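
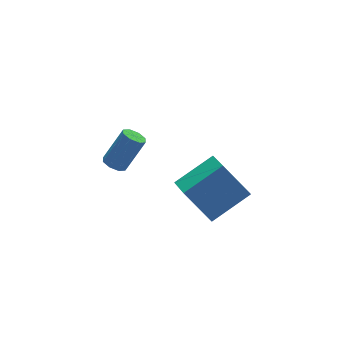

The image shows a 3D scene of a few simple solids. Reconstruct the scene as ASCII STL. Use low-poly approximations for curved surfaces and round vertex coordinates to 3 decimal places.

solid 
facet normal -0.415 0.477 0.774
outer loop
vertex 1.948 -2.216 0.134
vertex 3.585 -2.225 1.017
vertex 2.297 -0.889 -0.497
endloop
endfacet
facet normal -0.880 0.006 -0.475
outer loop
vertex 3.015 -1.715 -1.837
vertex 1.948 -2.216 0.134
vertex 2.297 -0.889 -0.497
endloop
endfacet
facet normal -0.415 0.477 0.774
outer loop
vertex 2.297 -0.889 -0.497
vertex 3.585 -2.225 1.017
vertex 3.934 -0.898 0.386
endloop
endfacet
facet normal 0.230 0.879 -0.418
outer loop
vertex 3.934 -0.898 0.386
vertex 3.015 -1.715 -1.837
vertex 2.297 -0.889 -0.497
endloop
endfacet
facet normal -0.230 -0.879 0.418
outer loop
vertex 1.948 -2.216 0.134
vertex 4.303 -3.051 -0.323
vertex 3.585 -2.225 1.017
endloop
endfacet
facet normal -0.880 0.006 -0.475
outer loop
vertex 2.666 -3.042 -1.206
vertex 1.948 -2.216 0.134
vertex 3.015 -1.715 -1.837
endloop
endfacet
facet normal -0.230 -0.879 0.418
outer loop
vertex 2.666 -3.042 -1.206
vertex 4.303 -3.051 -0.323
vertex 1.948 -2.216 0.134
endloop
endfacet
facet normal 0.880 -0.006 0.475
outer loop
vertex 3.585 -2.225 1.017
vertex 4.303 -3.051 -0.323
vertex 3.934 -0.898 0.386
endloop
endfacet
facet normal 0.230 0.879 -0.418
outer loop
vertex 4.652 -1.724 -0.954
vertex 3.015 -1.715 -1.837
vertex 3.934 -0.898 0.386
endloop
endfacet
facet normal 0.880 -0.006 0.475
outer loop
vertex 3.934 -0.898 0.386
vertex 4.303 -3.051 -0.323
vertex 4.652 -1.724 -0.954
endloop
endfacet
facet normal 0.415 -0.477 -0.774
outer loop
vertex 4.652 -1.724 -0.954
vertex 2.666 -3.042 -1.206
vertex 3.015 -1.715 -1.837
endloop
endfacet
facet normal 0.415 -0.477 -0.774
outer loop
vertex 4.303 -3.051 -0.323
vertex 2.666 -3.042 -1.206
vertex 4.652 -1.724 -0.954
endloop
endfacet
facet normal -0.536 0.023 -0.844
outer loop
vertex 1.9 2.323 -2.224
vertex 1.638 2.748 -2.046
vertex 2.08 2.671 -2.329
endloop
endfacet
facet normal 0.719 -0.513 -0.469
outer loop
vertex 1.9 2.323 -2.224
vertex 2.08 2.671 -2.329
vertex 2.784 2.287 -0.831
endloop
endfacet
facet normal 0.719 -0.513 -0.469
outer loop
vertex 2.784 2.287 -0.831
vertex 2.08 2.671 -2.329
vertex 2.964 2.635 -0.936
endloop
endfacet
facet normal 0.535 -0.022 0.845
outer loop
vertex 2.784 2.287 -0.831
vertex 2.964 2.635 -0.936
vertex 2.522 2.712 -0.654
endloop
endfacet
facet normal -0.537 0.021 -0.844
outer loop
vertex 2.08 2.671 -2.329
vertex 1.638 2.748 -2.046
vertex 2.001 3.064 -2.269
endloop
endfacet
facet normal 0.822 0.244 -0.515
outer loop
vertex 2.08 2.671 -2.329
vertex 2.001 3.064 -2.269
vertex 2.964 2.635 -0.936
endloop
endfacet
facet normal 0.822 0.244 -0.515
outer loop
vertex 2.964 2.635 -0.936
vertex 2.001 3.064 -2.269
vertex 2.885 3.028 -0.876
endloop
endfacet
facet normal 0.535 -0.021 0.845
outer loop
vertex 2.964 2.635 -0.936
vertex 2.885 3.028 -0.876
vertex 2.522 2.712 -0.654
endloop
endfacet
facet normal -0.537 0.021 -0.844
outer loop
vertex 2.001 3.064 -2.269
vertex 1.638 2.748 -2.046
vertex 1.709 3.272 -2.078
endloop
endfacet
facet normal 0.442 0.859 -0.259
outer loop
vertex 2.001 3.064 -2.269
vertex 1.709 3.272 -2.078
vertex 2.885 3.028 -0.876
endloop
endfacet
facet normal 0.443 0.858 -0.259
outer loop
vertex 2.885 3.028 -0.876
vertex 1.709 3.272 -2.078
vertex 2.594 3.236 -0.685
endloop
endfacet
facet normal 0.537 -0.024 0.843
outer loop
vertex 2.885 3.028 -0.876
vertex 2.594 3.236 -0.685
vertex 2.522 2.712 -0.654
endloop
endfacet
facet normal -0.536 0.021 -0.844
outer loop
vertex 1.709 3.272 -2.078
vertex 1.638 2.748 -2.046
vertex 1.376 3.173 -1.869
endloop
endfacet
facet normal -0.195 0.969 0.149
outer loop
vertex 1.709 3.272 -2.078
vertex 1.376 3.173 -1.869
vertex 2.594 3.236 -0.685
endloop
endfacet
facet normal -0.194 0.970 0.148
outer loop
vertex 2.594 3.236 -0.685
vertex 1.376 3.173 -1.869
vertex 2.26 3.137 -0.476
endloop
endfacet
facet normal 0.535 -0.024 0.844
outer loop
vertex 2.594 3.236 -0.685
vertex 2.26 3.137 -0.476
vertex 2.522 2.712 -0.654
endloop
endfacet
facet normal -0.535 0.022 -0.845
outer loop
vertex 1.376 3.173 -1.869
vertex 1.638 2.748 -2.046
vertex 1.196 2.825 -1.764
endloop
endfacet
facet normal -0.719 0.513 0.469
outer loop
vertex 1.376 3.173 -1.869
vertex 1.196 2.825 -1.764
vertex 2.26 3.137 -0.476
endloop
endfacet
facet normal -0.719 0.513 0.469
outer loop
vertex 2.26 3.137 -0.476
vertex 1.196 2.825 -1.764
vertex 2.08 2.789 -0.371
endloop
endfacet
facet normal 0.536 -0.023 0.844
outer loop
vertex 2.26 3.137 -0.476
vertex 2.08 2.789 -0.371
vertex 2.522 2.712 -0.654
endloop
endfacet
facet normal -0.535 0.021 -0.845
outer loop
vertex 1.196 2.825 -1.764
vertex 1.638 2.748 -2.046
vertex 1.275 2.432 -1.824
endloop
endfacet
facet normal -0.822 -0.244 0.515
outer loop
vertex 1.196 2.825 -1.764
vertex 1.275 2.432 -1.824
vertex 2.08 2.789 -0.371
endloop
endfacet
facet normal -0.822 -0.244 0.515
outer loop
vertex 2.08 2.789 -0.371
vertex 1.275 2.432 -1.824
vertex 2.159 2.396 -0.431
endloop
endfacet
facet normal 0.537 -0.021 0.844
outer loop
vertex 2.08 2.789 -0.371
vertex 2.159 2.396 -0.431
vertex 2.522 2.712 -0.654
endloop
endfacet
facet normal -0.537 0.024 -0.843
outer loop
vertex 1.275 2.432 -1.824
vertex 1.638 2.748 -2.046
vertex 1.566 2.224 -2.015
endloop
endfacet
facet normal -0.443 -0.858 0.259
outer loop
vertex 1.275 2.432 -1.824
vertex 1.566 2.224 -2.015
vertex 2.159 2.396 -0.431
endloop
endfacet
facet normal -0.442 -0.859 0.259
outer loop
vertex 2.159 2.396 -0.431
vertex 1.566 2.224 -2.015
vertex 2.451 2.188 -0.622
endloop
endfacet
facet normal 0.537 -0.021 0.844
outer loop
vertex 2.159 2.396 -0.431
vertex 2.451 2.188 -0.622
vertex 2.522 2.712 -0.654
endloop
endfacet
facet normal -0.535 0.024 -0.844
outer loop
vertex 1.566 2.224 -2.015
vertex 1.638 2.748 -2.046
vertex 1.9 2.323 -2.224
endloop
endfacet
facet normal 0.194 -0.970 -0.149
outer loop
vertex 1.566 2.224 -2.015
vertex 1.9 2.323 -2.224
vertex 2.451 2.188 -0.622
endloop
endfacet
facet normal 0.195 -0.969 -0.149
outer loop
vertex 2.451 2.188 -0.622
vertex 1.9 2.323 -2.224
vertex 2.784 2.287 -0.831
endloop
endfacet
facet normal 0.536 -0.021 0.844
outer loop
vertex 2.451 2.188 -0.622
vertex 2.784 2.287 -0.831
vertex 2.522 2.712 -0.654
endloop
endfacet

endsolid


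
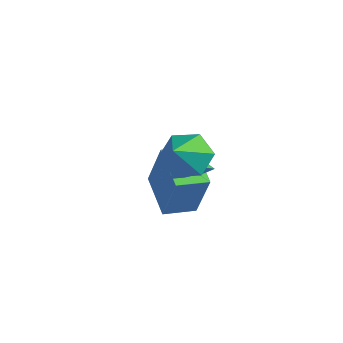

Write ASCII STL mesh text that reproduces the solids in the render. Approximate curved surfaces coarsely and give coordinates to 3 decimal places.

solid 
facet normal 0.729 -0.192 -0.657
outer loop
vertex 0.348 2.727 -1.603
vertex -0.148 2.492 -2.085
vertex 0.112 3.168 -1.994
endloop
endfacet
facet normal 0.088 0.687 0.722
outer loop
vertex 0.348 2.727 -1.603
vertex 0.112 3.168 -1.994
vertex -0.892 2.688 -1.415
endloop
endfacet
facet normal 0.730 -0.192 -0.656
outer loop
vertex 0.112 3.168 -1.994
vertex -0.148 2.492 -2.085
vertex -0.319 3.099 -2.453
endloop
endfacet
facet normal -0.338 0.924 0.179
outer loop
vertex 0.112 3.168 -1.994
vertex -0.319 3.099 -2.453
vertex -0.892 2.688 -1.415
endloop
endfacet
facet normal 0.730 -0.192 -0.656
outer loop
vertex -0.319 3.099 -2.453
vertex -0.148 2.492 -2.085
vertex -0.621 2.573 -2.635
endloop
endfacet
facet normal -0.807 0.543 -0.231
outer loop
vertex -0.319 3.099 -2.453
vertex -0.621 2.573 -2.635
vertex -0.892 2.688 -1.415
endloop
endfacet
facet normal 0.729 -0.194 -0.656
outer loop
vertex -0.621 2.573 -2.635
vertex -0.148 2.492 -2.085
vertex -0.568 1.986 -2.402
endloop
endfacet
facet normal -0.966 -0.166 -0.199
outer loop
vertex -0.621 2.573 -2.635
vertex -0.568 1.986 -2.402
vertex -0.892 2.688 -1.415
endloop
endfacet
facet normal 0.729 -0.193 -0.657
outer loop
vertex -0.568 1.986 -2.402
vertex -0.148 2.492 -2.085
vertex -0.198 1.78 -1.931
endloop
endfacet
facet normal -0.695 -0.674 0.251
outer loop
vertex -0.568 1.986 -2.402
vertex -0.198 1.78 -1.931
vertex -0.892 2.688 -1.415
endloop
endfacet
facet normal 0.729 -0.193 -0.656
outer loop
vertex -0.198 1.78 -1.931
vertex -0.148 2.492 -2.085
vertex 0.209 2.11 -1.576
endloop
endfacet
facet normal -0.198 -0.594 0.779
outer loop
vertex -0.198 1.78 -1.931
vertex 0.209 2.11 -1.576
vertex -0.892 2.688 -1.415
endloop
endfacet
facet normal 0.729 -0.193 -0.656
outer loop
vertex 0.209 2.11 -1.576
vertex -0.148 2.492 -2.085
vertex 0.348 2.727 -1.603
endloop
endfacet
facet normal 0.150 0.010 0.989
outer loop
vertex 0.209 2.11 -1.576
vertex 0.348 2.727 -1.603
vertex -0.892 2.688 -1.415
endloop
endfacet
facet normal -0.915 0.255 0.313
outer loop
vertex -2.097 2.667 -2.356
vertex -1.843 3.749 -2.495
vertex -2.728 2.587 -4.136
endloop
endfacet
facet normal -0.227 -0.966 0.124
outer loop
vertex -1.237 2.171 -4.645
vertex -2.097 2.667 -2.356
vertex -2.728 2.587 -4.136
endloop
endfacet
facet normal -0.915 0.255 0.313
outer loop
vertex -2.728 2.587 -4.136
vertex -1.843 3.749 -2.495
vertex -2.474 3.669 -4.275
endloop
endfacet
facet normal -0.333 -0.043 -0.942
outer loop
vertex -2.474 3.669 -4.275
vertex -1.237 2.171 -4.645
vertex -2.728 2.587 -4.136
endloop
endfacet
facet normal 0.333 0.043 0.942
outer loop
vertex -2.097 2.667 -2.356
vertex -0.352 3.333 -3.004
vertex -1.843 3.749 -2.495
endloop
endfacet
facet normal -0.227 -0.966 0.124
outer loop
vertex -0.606 2.251 -2.865
vertex -2.097 2.667 -2.356
vertex -1.237 2.171 -4.645
endloop
endfacet
facet normal 0.333 0.043 0.942
outer loop
vertex -0.606 2.251 -2.865
vertex -0.352 3.333 -3.004
vertex -2.097 2.667 -2.356
endloop
endfacet
facet normal 0.227 0.966 -0.124
outer loop
vertex -1.843 3.749 -2.495
vertex -0.352 3.333 -3.004
vertex -2.474 3.669 -4.275
endloop
endfacet
facet normal -0.333 -0.043 -0.942
outer loop
vertex -0.983 3.253 -4.784
vertex -1.237 2.171 -4.645
vertex -2.474 3.669 -4.275
endloop
endfacet
facet normal 0.227 0.966 -0.124
outer loop
vertex -2.474 3.669 -4.275
vertex -0.352 3.333 -3.004
vertex -0.983 3.253 -4.784
endloop
endfacet
facet normal 0.915 -0.255 -0.313
outer loop
vertex -0.983 3.253 -4.784
vertex -0.606 2.251 -2.865
vertex -1.237 2.171 -4.645
endloop
endfacet
facet normal 0.915 -0.255 -0.313
outer loop
vertex -0.352 3.333 -3.004
vertex -0.606 2.251 -2.865
vertex -0.983 3.253 -4.784
endloop
endfacet
facet normal -0.479 0.570 -0.668
outer loop
vertex 0.633 2.813 -0.814
vertex 0.085 2.18 -0.962
vertex -0.08 2.752 -0.355
endloop
endfacet
facet normal 0.418 0.552 0.722
outer loop
vertex 0.633 2.813 -0.814
vertex -0.08 2.752 -0.355
vertex 0.975 1.12 0.282
endloop
endfacet
facet normal -0.478 0.571 -0.668
outer loop
vertex -0.08 2.752 -0.355
vertex 0.085 2.18 -0.962
vertex -0.628 2.12 -0.503
endloop
endfacet
facet normal -0.379 0.114 0.918
outer loop
vertex -0.08 2.752 -0.355
vertex -0.628 2.12 -0.503
vertex 0.975 1.12 0.282
endloop
endfacet
facet normal -0.478 0.569 -0.669
outer loop
vertex -0.628 2.12 -0.503
vertex 0.085 2.18 -0.962
vertex -0.463 1.547 -1.109
endloop
endfacet
facet normal -0.621 -0.647 0.443
outer loop
vertex -0.628 2.12 -0.503
vertex -0.463 1.547 -1.109
vertex 0.975 1.12 0.282
endloop
endfacet
facet normal -0.478 0.569 -0.669
outer loop
vertex -0.463 1.547 -1.109
vertex 0.085 2.18 -0.962
vertex 0.25 1.607 -1.568
endloop
endfacet
facet normal -0.066 -0.971 -0.230
outer loop
vertex -0.463 1.547 -1.109
vertex 0.25 1.607 -1.568
vertex 0.975 1.12 0.282
endloop
endfacet
facet normal -0.478 0.569 -0.669
outer loop
vertex 0.25 1.607 -1.568
vertex 0.085 2.18 -0.962
vertex 0.798 2.24 -1.421
endloop
endfacet
facet normal 0.730 -0.533 -0.427
outer loop
vertex 0.25 1.607 -1.568
vertex 0.798 2.24 -1.421
vertex 0.975 1.12 0.282
endloop
endfacet
facet normal -0.478 0.570 -0.668
outer loop
vertex 0.798 2.24 -1.421
vertex 0.085 2.18 -0.962
vertex 0.633 2.813 -0.814
endloop
endfacet
facet normal 0.972 0.228 0.049
outer loop
vertex 0.798 2.24 -1.421
vertex 0.633 2.813 -0.814
vertex 0.975 1.12 0.282
endloop
endfacet

endsolid


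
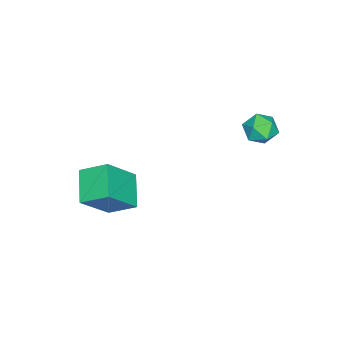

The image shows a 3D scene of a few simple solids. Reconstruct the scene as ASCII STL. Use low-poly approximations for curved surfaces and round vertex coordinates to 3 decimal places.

solid 
facet normal -0.436 0.812 0.387
outer loop
vertex -3.773 3.805 -0.602
vertex -4.207 3.382 -0.203
vertex -3.567 3.599 0.062
endloop
endfacet
facet normal 0.245 0.945 0.217
outer loop
vertex -3.773 3.805 -0.602
vertex -3.567 3.599 0.062
vertex -3.088 3.6 -0.483
endloop
endfacet
facet normal 0.327 0.814 -0.479
outer loop
vertex -3.773 3.805 -0.602
vertex -3.088 3.6 -0.483
vertex -3.431 3.384 -1.084
endloop
endfacet
facet normal -0.302 0.601 -0.740
outer loop
vertex -3.773 3.805 -0.602
vertex -3.431 3.384 -1.084
vertex -4.123 3.249 -0.911
endloop
endfacet
facet normal -0.773 0.600 -0.205
outer loop
vertex -3.773 3.805 -0.602
vertex -4.123 3.249 -0.911
vertex -4.207 3.382 -0.203
endloop
endfacet
facet normal 0.655 0.487 0.577
outer loop
vertex -3.088 3.6 -0.483
vertex -3.567 3.599 0.062
vertex -3.097 3.051 -0.009
endloop
endfacet
facet normal -0.445 0.272 0.853
outer loop
vertex -3.567 3.599 0.062
vertex -4.207 3.382 -0.203
vertex -3.789 2.916 0.164
endloop
endfacet
facet normal -0.992 -0.073 -0.104
outer loop
vertex -4.207 3.382 -0.203
vertex -4.123 3.249 -0.911
vertex -4.132 2.7 -0.437
endloop
endfacet
facet normal -0.229 -0.071 -0.971
outer loop
vertex -4.123 3.249 -0.911
vertex -3.431 3.384 -1.084
vertex -3.653 2.701 -0.982
endloop
endfacet
facet normal 0.789 0.275 -0.549
outer loop
vertex -3.431 3.384 -1.084
vertex -3.088 3.6 -0.483
vertex -3.013 2.918 -0.717
endloop
endfacet
facet normal 0.302 -0.601 0.740
outer loop
vertex -3.447 2.495 -0.318
vertex -3.097 3.051 -0.009
vertex -3.789 2.916 0.164
endloop
endfacet
facet normal -0.327 -0.814 0.479
outer loop
vertex -3.447 2.495 -0.318
vertex -3.789 2.916 0.164
vertex -4.132 2.7 -0.437
endloop
endfacet
facet normal -0.245 -0.945 -0.217
outer loop
vertex -3.447 2.495 -0.318
vertex -4.132 2.7 -0.437
vertex -3.653 2.701 -0.982
endloop
endfacet
facet normal 0.436 -0.812 -0.387
outer loop
vertex -3.447 2.495 -0.318
vertex -3.653 2.701 -0.982
vertex -3.013 2.918 -0.717
endloop
endfacet
facet normal 0.773 -0.600 0.205
outer loop
vertex -3.447 2.495 -0.318
vertex -3.013 2.918 -0.717
vertex -3.097 3.051 -0.009
endloop
endfacet
facet normal 0.229 0.071 0.971
outer loop
vertex -3.789 2.916 0.164
vertex -3.097 3.051 -0.009
vertex -3.567 3.599 0.062
endloop
endfacet
facet normal -0.789 -0.275 0.549
outer loop
vertex -4.132 2.7 -0.437
vertex -3.789 2.916 0.164
vertex -4.207 3.382 -0.203
endloop
endfacet
facet normal -0.655 -0.487 -0.577
outer loop
vertex -3.653 2.701 -0.982
vertex -4.132 2.7 -0.437
vertex -4.123 3.249 -0.911
endloop
endfacet
facet normal 0.445 -0.272 -0.853
outer loop
vertex -3.013 2.918 -0.717
vertex -3.653 2.701 -0.982
vertex -3.431 3.384 -1.084
endloop
endfacet
facet normal 0.992 0.073 0.104
outer loop
vertex -3.097 3.051 -0.009
vertex -3.013 2.918 -0.717
vertex -3.088 3.6 -0.483
endloop
endfacet
facet normal -0.593 0.339 -0.730
outer loop
vertex -0.82 -0.517 -2.092
vertex 0.318 0.029 -2.763
vertex -0.674 -1.566 -2.698
endloop
endfacet
facet normal -0.796 -0.382 0.469
outer loop
vertex 0.382 -2.169 -1.397
vertex -0.82 -0.517 -2.092
vertex -0.674 -1.566 -2.698
endloop
endfacet
facet normal -0.592 0.339 -0.731
outer loop
vertex -0.674 -1.566 -2.698
vertex 0.318 0.029 -2.763
vertex 0.465 -1.02 -3.368
endloop
endfacet
facet normal 0.120 -0.860 -0.496
outer loop
vertex 0.465 -1.02 -3.368
vertex 0.382 -2.169 -1.397
vertex -0.674 -1.566 -2.698
endloop
endfacet
facet normal -0.120 0.860 0.496
outer loop
vertex -0.82 -0.517 -2.092
vertex 1.374 -0.574 -1.462
vertex 0.318 0.029 -2.763
endloop
endfacet
facet normal -0.796 -0.382 0.469
outer loop
vertex 0.235 -1.12 -0.792
vertex -0.82 -0.517 -2.092
vertex 0.382 -2.169 -1.397
endloop
endfacet
facet normal -0.120 0.860 0.496
outer loop
vertex 0.235 -1.12 -0.792
vertex 1.374 -0.574 -1.462
vertex -0.82 -0.517 -2.092
endloop
endfacet
facet normal 0.796 0.382 -0.469
outer loop
vertex 0.318 0.029 -2.763
vertex 1.374 -0.574 -1.462
vertex 0.465 -1.02 -3.368
endloop
endfacet
facet normal 0.120 -0.860 -0.496
outer loop
vertex 1.52 -1.623 -2.068
vertex 0.382 -2.169 -1.397
vertex 0.465 -1.02 -3.368
endloop
endfacet
facet normal 0.796 0.382 -0.469
outer loop
vertex 0.465 -1.02 -3.368
vertex 1.374 -0.574 -1.462
vertex 1.52 -1.623 -2.068
endloop
endfacet
facet normal 0.593 -0.338 0.731
outer loop
vertex 1.52 -1.623 -2.068
vertex 0.235 -1.12 -0.792
vertex 0.382 -2.169 -1.397
endloop
endfacet
facet normal 0.592 -0.340 0.731
outer loop
vertex 1.374 -0.574 -1.462
vertex 0.235 -1.12 -0.792
vertex 1.52 -1.623 -2.068
endloop
endfacet

endsolid


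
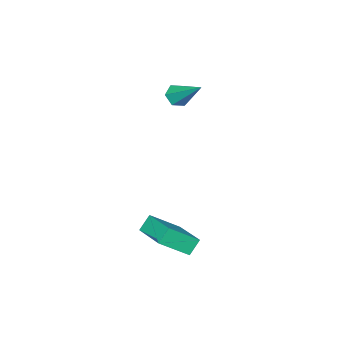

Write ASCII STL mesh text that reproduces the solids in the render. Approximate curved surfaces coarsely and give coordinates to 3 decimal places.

solid 
facet normal -0.654 0.061 0.754
outer loop
vertex 1.65 0.161 -0.919
vertex 2.392 1.962 -0.422
vertex 0.52 0.913 -1.959
endloop
endfacet
facet normal -0.369 -0.896 -0.247
outer loop
vertex 1.108 0.858 -2.638
vertex 1.65 0.161 -0.919
vertex 0.52 0.913 -1.959
endloop
endfacet
facet normal -0.653 0.061 0.755
outer loop
vertex 0.52 0.913 -1.959
vertex 2.392 1.962 -0.422
vertex 1.261 2.714 -1.462
endloop
endfacet
facet normal -0.661 0.440 -0.608
outer loop
vertex 1.261 2.714 -1.462
vertex 1.108 0.858 -2.638
vertex 0.52 0.913 -1.959
endloop
endfacet
facet normal 0.661 -0.440 0.608
outer loop
vertex 1.65 0.161 -0.919
vertex 2.98 1.907 -1.101
vertex 2.392 1.962 -0.422
endloop
endfacet
facet normal -0.369 -0.896 -0.247
outer loop
vertex 2.239 0.106 -1.598
vertex 1.65 0.161 -0.919
vertex 1.108 0.858 -2.638
endloop
endfacet
facet normal 0.661 -0.440 0.609
outer loop
vertex 2.239 0.106 -1.598
vertex 2.98 1.907 -1.101
vertex 1.65 0.161 -0.919
endloop
endfacet
facet normal 0.369 0.896 0.247
outer loop
vertex 2.392 1.962 -0.422
vertex 2.98 1.907 -1.101
vertex 1.261 2.714 -1.462
endloop
endfacet
facet normal -0.660 0.440 -0.609
outer loop
vertex 1.85 2.659 -2.141
vertex 1.108 0.858 -2.638
vertex 1.261 2.714 -1.462
endloop
endfacet
facet normal 0.369 0.896 0.247
outer loop
vertex 1.261 2.714 -1.462
vertex 2.98 1.907 -1.101
vertex 1.85 2.659 -2.141
endloop
endfacet
facet normal 0.653 -0.061 -0.755
outer loop
vertex 1.85 2.659 -2.141
vertex 2.239 0.106 -1.598
vertex 1.108 0.858 -2.638
endloop
endfacet
facet normal 0.654 -0.061 -0.754
outer loop
vertex 2.98 1.907 -1.101
vertex 2.239 0.106 -1.598
vertex 1.85 2.659 -2.141
endloop
endfacet
facet normal -0.115 -0.767 -0.631
outer loop
vertex -3.251 -2.959 2.398
vertex -3.813 -3.124 2.701
vertex -3.824 -2.704 2.192
endloop
endfacet
facet normal 0.496 0.692 -0.524
outer loop
vertex -3.251 -2.959 2.398
vertex -3.824 -2.704 2.192
vertex -3.567 -1.476 4.059
endloop
endfacet
facet normal -0.115 -0.767 -0.631
outer loop
vertex -3.824 -2.704 2.192
vertex -3.813 -3.124 2.701
vertex -4.386 -2.869 2.495
endloop
endfacet
facet normal -0.464 0.768 -0.441
outer loop
vertex -3.824 -2.704 2.192
vertex -4.386 -2.869 2.495
vertex -3.567 -1.476 4.059
endloop
endfacet
facet normal -0.114 -0.767 -0.632
outer loop
vertex -4.386 -2.869 2.495
vertex -3.813 -3.124 2.701
vertex -4.376 -3.29 3.004
endloop
endfacet
facet normal -0.931 0.273 0.244
outer loop
vertex -4.386 -2.869 2.495
vertex -4.376 -3.29 3.004
vertex -3.567 -1.476 4.059
endloop
endfacet
facet normal -0.114 -0.767 -0.632
outer loop
vertex -4.376 -3.29 3.004
vertex -3.813 -3.124 2.701
vertex -3.803 -3.545 3.21
endloop
endfacet
facet normal -0.438 -0.298 0.848
outer loop
vertex -4.376 -3.29 3.004
vertex -3.803 -3.545 3.21
vertex -3.567 -1.476 4.059
endloop
endfacet
facet normal -0.114 -0.767 -0.632
outer loop
vertex -3.803 -3.545 3.21
vertex -3.813 -3.124 2.701
vertex -3.24 -3.379 2.907
endloop
endfacet
facet normal 0.523 -0.374 0.766
outer loop
vertex -3.803 -3.545 3.21
vertex -3.24 -3.379 2.907
vertex -3.567 -1.476 4.059
endloop
endfacet
facet normal -0.115 -0.767 -0.631
outer loop
vertex -3.24 -3.379 2.907
vertex -3.813 -3.124 2.701
vertex -3.251 -2.959 2.398
endloop
endfacet
facet normal 0.989 0.122 0.079
outer loop
vertex -3.24 -3.379 2.907
vertex -3.251 -2.959 2.398
vertex -3.567 -1.476 4.059
endloop
endfacet

endsolid


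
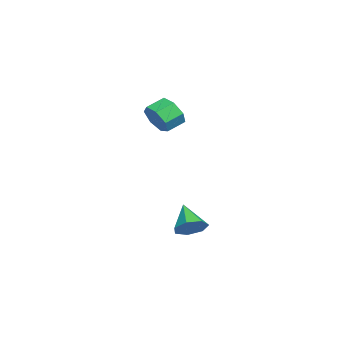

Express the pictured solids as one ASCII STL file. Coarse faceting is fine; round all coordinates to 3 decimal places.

solid 
facet normal 0.727 0.271 -0.631
outer loop
vertex 0.674 2.094 -2.526
vertex 0.058 2.281 -3.156
vertex 0.4 2.826 -2.527
endloop
endfacet
facet normal 0.220 0.084 0.972
outer loop
vertex 0.674 2.094 -2.526
vertex 0.4 2.826 -2.527
vertex -1.178 1.819 -2.084
endloop
endfacet
facet normal 0.727 0.272 -0.631
outer loop
vertex 0.4 2.826 -2.527
vertex 0.058 2.281 -3.156
vertex -0.131 3.147 -3.001
endloop
endfacet
facet normal -0.228 0.668 0.708
outer loop
vertex 0.4 2.826 -2.527
vertex -0.131 3.147 -3.001
vertex -1.178 1.819 -2.084
endloop
endfacet
facet normal 0.728 0.272 -0.630
outer loop
vertex -0.131 3.147 -3.001
vertex 0.058 2.281 -3.156
vertex -0.519 2.816 -3.592
endloop
endfacet
facet normal -0.740 0.663 0.115
outer loop
vertex -0.131 3.147 -3.001
vertex -0.519 2.816 -3.592
vertex -1.178 1.819 -2.084
endloop
endfacet
facet normal 0.727 0.271 -0.631
outer loop
vertex -0.519 2.816 -3.592
vertex 0.058 2.281 -3.156
vertex -0.473 2.082 -3.854
endloop
endfacet
facet normal -0.930 0.070 -0.360
outer loop
vertex -0.519 2.816 -3.592
vertex -0.473 2.082 -3.854
vertex -1.178 1.819 -2.084
endloop
endfacet
facet normal 0.727 0.271 -0.631
outer loop
vertex -0.473 2.082 -3.854
vertex 0.058 2.281 -3.156
vertex -0.027 1.498 -3.591
endloop
endfacet
facet normal -0.656 -0.663 -0.360
outer loop
vertex -0.473 2.082 -3.854
vertex -0.027 1.498 -3.591
vertex -1.178 1.819 -2.084
endloop
endfacet
facet normal 0.727 0.272 -0.631
outer loop
vertex -0.027 1.498 -3.591
vertex 0.058 2.281 -3.156
vertex 0.484 1.503 -3.0
endloop
endfacet
facet normal -0.124 -0.986 0.115
outer loop
vertex -0.027 1.498 -3.591
vertex 0.484 1.503 -3.0
vertex -1.178 1.819 -2.084
endloop
endfacet
facet normal 0.727 0.272 -0.630
outer loop
vertex 0.484 1.503 -3.0
vertex 0.058 2.281 -3.156
vertex 0.674 2.094 -2.526
endloop
endfacet
facet normal 0.266 -0.654 0.708
outer loop
vertex 0.484 1.503 -3.0
vertex 0.674 2.094 -2.526
vertex -1.178 1.819 -2.084
endloop
endfacet
facet normal 0.543 -0.736 -0.404
outer loop
vertex -2.049 0.423 3.838
vertex -2.676 0.358 3.114
vertex -1.889 0.904 3.177
endloop
endfacet
facet normal 0.817 0.354 0.455
outer loop
vertex -2.049 0.423 3.838
vertex -1.889 0.904 3.177
vertex -2.658 1.247 4.291
endloop
endfacet
facet normal 0.817 0.353 0.455
outer loop
vertex -2.658 1.247 4.291
vertex -1.889 0.904 3.177
vertex -2.498 1.729 3.63
endloop
endfacet
facet normal -0.544 0.735 0.404
outer loop
vertex -2.658 1.247 4.291
vertex -2.498 1.729 3.63
vertex -3.284 1.182 3.566
endloop
endfacet
facet normal 0.543 -0.736 -0.404
outer loop
vertex -1.889 0.904 3.177
vertex -2.676 0.358 3.114
vertex -2.321 0.974 2.469
endloop
endfacet
facet normal 0.660 0.672 -0.336
outer loop
vertex -1.889 0.904 3.177
vertex -2.321 0.974 2.469
vertex -2.498 1.729 3.63
endloop
endfacet
facet normal 0.660 0.672 -0.336
outer loop
vertex -2.498 1.729 3.63
vertex -2.321 0.974 2.469
vertex -2.93 1.798 2.921
endloop
endfacet
facet normal -0.545 0.735 0.403
outer loop
vertex -2.498 1.729 3.63
vertex -2.93 1.798 2.921
vertex -3.284 1.182 3.566
endloop
endfacet
facet normal 0.544 -0.736 -0.404
outer loop
vertex -2.321 0.974 2.469
vertex -2.676 0.358 3.114
vertex -3.02 0.58 2.246
endloop
endfacet
facet normal 0.006 0.484 -0.875
outer loop
vertex -2.321 0.974 2.469
vertex -3.02 0.58 2.246
vertex -2.93 1.798 2.921
endloop
endfacet
facet normal 0.006 0.484 -0.875
outer loop
vertex -2.93 1.798 2.921
vertex -3.02 0.58 2.246
vertex -3.629 1.404 2.698
endloop
endfacet
facet normal -0.544 0.736 0.404
outer loop
vertex -2.93 1.798 2.921
vertex -3.629 1.404 2.698
vertex -3.284 1.182 3.566
endloop
endfacet
facet normal 0.544 -0.736 -0.404
outer loop
vertex -3.02 0.58 2.246
vertex -2.676 0.358 3.114
vertex -3.46 0.018 2.677
endloop
endfacet
facet normal -0.652 -0.068 -0.755
outer loop
vertex -3.02 0.58 2.246
vertex -3.46 0.018 2.677
vertex -3.629 1.404 2.698
endloop
endfacet
facet normal -0.652 -0.068 -0.755
outer loop
vertex -3.629 1.404 2.698
vertex -3.46 0.018 2.677
vertex -4.069 0.842 3.129
endloop
endfacet
facet normal -0.544 0.736 0.404
outer loop
vertex -3.629 1.404 2.698
vertex -4.069 0.842 3.129
vertex -3.284 1.182 3.566
endloop
endfacet
facet normal 0.544 -0.736 -0.403
outer loop
vertex -3.46 0.018 2.677
vertex -2.676 0.358 3.114
vertex -3.309 -0.287 3.437
endloop
endfacet
facet normal -0.819 -0.569 -0.066
outer loop
vertex -3.46 0.018 2.677
vertex -3.309 -0.287 3.437
vertex -4.069 0.842 3.129
endloop
endfacet
facet normal -0.819 -0.569 -0.066
outer loop
vertex -4.069 0.842 3.129
vertex -3.309 -0.287 3.437
vertex -3.918 0.537 3.889
endloop
endfacet
facet normal -0.543 0.736 0.403
outer loop
vertex -4.069 0.842 3.129
vertex -3.918 0.537 3.889
vertex -3.284 1.182 3.566
endloop
endfacet
facet normal 0.544 -0.736 -0.404
outer loop
vertex -3.309 -0.287 3.437
vertex -2.676 0.358 3.114
vertex -2.681 -0.107 3.954
endloop
endfacet
facet normal -0.369 -0.642 0.672
outer loop
vertex -3.309 -0.287 3.437
vertex -2.681 -0.107 3.954
vertex -3.918 0.537 3.889
endloop
endfacet
facet normal -0.369 -0.642 0.672
outer loop
vertex -3.918 0.537 3.889
vertex -2.681 -0.107 3.954
vertex -3.29 0.717 4.406
endloop
endfacet
facet normal -0.543 0.736 0.404
outer loop
vertex -3.918 0.537 3.889
vertex -3.29 0.717 4.406
vertex -3.284 1.182 3.566
endloop
endfacet
facet normal 0.543 -0.736 -0.404
outer loop
vertex -2.681 -0.107 3.954
vertex -2.676 0.358 3.114
vertex -2.049 0.423 3.838
endloop
endfacet
facet normal 0.359 -0.231 0.904
outer loop
vertex -2.681 -0.107 3.954
vertex -2.049 0.423 3.838
vertex -3.29 0.717 4.406
endloop
endfacet
facet normal 0.359 -0.232 0.904
outer loop
vertex -3.29 0.717 4.406
vertex -2.049 0.423 3.838
vertex -2.658 1.247 4.291
endloop
endfacet
facet normal -0.544 0.736 0.403
outer loop
vertex -3.29 0.717 4.406
vertex -2.658 1.247 4.291
vertex -3.284 1.182 3.566
endloop
endfacet

endsolid


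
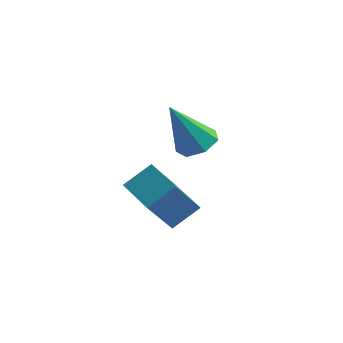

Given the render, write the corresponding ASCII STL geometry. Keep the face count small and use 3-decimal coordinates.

solid 
facet normal -0.783 0.592 0.189
outer loop
vertex -1.384 -2.728 -2.38
vertex -0.971 -1.694 -3.907
vertex -2.036 -3.391 -3.006
endloop
endfacet
facet normal -0.219 -0.547 0.808
outer loop
vertex -1.009 -4.166 -3.253
vertex -1.384 -2.728 -2.38
vertex -2.036 -3.391 -3.006
endloop
endfacet
facet normal -0.783 0.592 0.189
outer loop
vertex -2.036 -3.391 -3.006
vertex -0.971 -1.694 -3.907
vertex -1.622 -2.356 -4.532
endloop
endfacet
facet normal -0.581 -0.592 -0.559
outer loop
vertex -1.622 -2.356 -4.532
vertex -1.009 -4.166 -3.253
vertex -2.036 -3.391 -3.006
endloop
endfacet
facet normal 0.581 0.592 0.558
outer loop
vertex -1.384 -2.728 -2.38
vertex 0.056 -2.469 -4.154
vertex -0.971 -1.694 -3.907
endloop
endfacet
facet normal -0.219 -0.547 0.808
outer loop
vertex -0.358 -3.504 -2.628
vertex -1.384 -2.728 -2.38
vertex -1.009 -4.166 -3.253
endloop
endfacet
facet normal 0.582 0.591 0.559
outer loop
vertex -0.358 -3.504 -2.628
vertex 0.056 -2.469 -4.154
vertex -1.384 -2.728 -2.38
endloop
endfacet
facet normal 0.219 0.547 -0.808
outer loop
vertex -0.971 -1.694 -3.907
vertex 0.056 -2.469 -4.154
vertex -1.622 -2.356 -4.532
endloop
endfacet
facet normal -0.582 -0.591 -0.558
outer loop
vertex -0.596 -3.132 -4.78
vertex -1.009 -4.166 -3.253
vertex -1.622 -2.356 -4.532
endloop
endfacet
facet normal 0.219 0.547 -0.808
outer loop
vertex -1.622 -2.356 -4.532
vertex 0.056 -2.469 -4.154
vertex -0.596 -3.132 -4.78
endloop
endfacet
facet normal 0.783 -0.592 -0.189
outer loop
vertex -0.596 -3.132 -4.78
vertex -0.358 -3.504 -2.628
vertex -1.009 -4.166 -3.253
endloop
endfacet
facet normal 0.783 -0.592 -0.189
outer loop
vertex 0.056 -2.469 -4.154
vertex -0.358 -3.504 -2.628
vertex -0.596 -3.132 -4.78
endloop
endfacet
facet normal 0.406 0.207 -0.890
outer loop
vertex -0.226 0.113 -2.831
vertex -0.911 0.149 -3.135
vertex -0.508 0.7 -2.823
endloop
endfacet
facet normal 0.625 0.290 0.725
outer loop
vertex -0.226 0.113 -2.831
vertex -0.508 0.7 -2.823
vertex -1.689 -0.249 -1.425
endloop
endfacet
facet normal 0.406 0.207 -0.890
outer loop
vertex -0.508 0.7 -2.823
vertex -0.911 0.149 -3.135
vertex -1.093 0.871 -3.05
endloop
endfacet
facet normal 0.018 0.820 0.572
outer loop
vertex -0.508 0.7 -2.823
vertex -1.093 0.871 -3.05
vertex -1.689 -0.249 -1.425
endloop
endfacet
facet normal 0.405 0.207 -0.891
outer loop
vertex -1.093 0.871 -3.05
vertex -0.911 0.149 -3.135
vertex -1.541 0.499 -3.34
endloop
endfacet
facet normal -0.702 0.680 0.211
outer loop
vertex -1.093 0.871 -3.05
vertex -1.541 0.499 -3.34
vertex -1.689 -0.249 -1.425
endloop
endfacet
facet normal 0.405 0.208 -0.890
outer loop
vertex -1.541 0.499 -3.34
vertex -0.911 0.149 -3.135
vertex -1.514 -0.137 -3.476
endloop
endfacet
facet normal -0.996 -0.024 -0.086
outer loop
vertex -1.541 0.499 -3.34
vertex -1.514 -0.137 -3.476
vertex -1.689 -0.249 -1.425
endloop
endfacet
facet normal 0.405 0.207 -0.890
outer loop
vertex -1.514 -0.137 -3.476
vertex -0.911 0.149 -3.135
vertex -1.033 -0.558 -3.355
endloop
endfacet
facet normal -0.642 -0.761 -0.096
outer loop
vertex -1.514 -0.137 -3.476
vertex -1.033 -0.558 -3.355
vertex -1.689 -0.249 -1.425
endloop
endfacet
facet normal 0.406 0.207 -0.890
outer loop
vertex -1.033 -0.558 -3.355
vertex -0.911 0.149 -3.135
vertex -0.459 -0.446 -3.067
endloop
endfacet
facet normal 0.096 -0.977 0.189
outer loop
vertex -1.033 -0.558 -3.355
vertex -0.459 -0.446 -3.067
vertex -1.689 -0.249 -1.425
endloop
endfacet
facet normal 0.406 0.207 -0.890
outer loop
vertex -0.459 -0.446 -3.067
vertex -0.911 0.149 -3.135
vertex -0.226 0.113 -2.831
endloop
endfacet
facet normal 0.659 -0.509 0.554
outer loop
vertex -0.459 -0.446 -3.067
vertex -0.226 0.113 -2.831
vertex -1.689 -0.249 -1.425
endloop
endfacet

endsolid


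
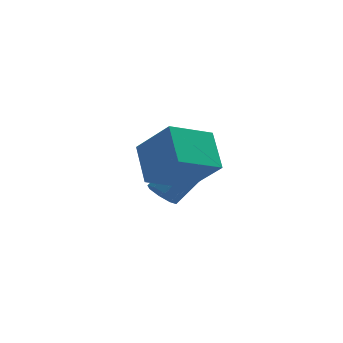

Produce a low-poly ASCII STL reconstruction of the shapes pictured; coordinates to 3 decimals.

solid 
facet normal -0.555 0.459 -0.693
outer loop
vertex 2.009 1.378 3.072
vertex 3.317 2.059 2.476
vertex 2.193 0.234 2.167
endloop
endfacet
facet normal -0.822 -0.428 0.374
outer loop
vertex 3.103 -0.519 3.304
vertex 2.009 1.378 3.072
vertex 2.193 0.234 2.167
endloop
endfacet
facet normal -0.555 0.459 -0.693
outer loop
vertex 2.193 0.234 2.167
vertex 3.317 2.059 2.476
vertex 3.5 0.915 1.571
endloop
endfacet
facet normal 0.125 -0.778 -0.615
outer loop
vertex 3.5 0.915 1.571
vertex 3.103 -0.519 3.304
vertex 2.193 0.234 2.167
endloop
endfacet
facet normal -0.125 0.778 0.615
outer loop
vertex 2.009 1.378 3.072
vertex 4.227 1.306 3.613
vertex 3.317 2.059 2.476
endloop
endfacet
facet normal -0.822 -0.428 0.375
outer loop
vertex 2.92 0.625 4.209
vertex 2.009 1.378 3.072
vertex 3.103 -0.519 3.304
endloop
endfacet
facet normal -0.125 0.778 0.615
outer loop
vertex 2.92 0.625 4.209
vertex 4.227 1.306 3.613
vertex 2.009 1.378 3.072
endloop
endfacet
facet normal 0.822 0.428 -0.375
outer loop
vertex 3.317 2.059 2.476
vertex 4.227 1.306 3.613
vertex 3.5 0.915 1.571
endloop
endfacet
facet normal 0.125 -0.778 -0.615
outer loop
vertex 4.411 0.162 2.708
vertex 3.103 -0.519 3.304
vertex 3.5 0.915 1.571
endloop
endfacet
facet normal 0.822 0.429 -0.375
outer loop
vertex 3.5 0.915 1.571
vertex 4.227 1.306 3.613
vertex 4.411 0.162 2.708
endloop
endfacet
facet normal 0.555 -0.460 0.693
outer loop
vertex 4.411 0.162 2.708
vertex 2.92 0.625 4.209
vertex 3.103 -0.519 3.304
endloop
endfacet
facet normal 0.555 -0.459 0.693
outer loop
vertex 4.227 1.306 3.613
vertex 2.92 0.625 4.209
vertex 4.411 0.162 2.708
endloop
endfacet
facet normal -0.648 -0.439 -0.623
outer loop
vertex 3.13 3.575 -0.306
vertex 2.87 3.329 0.138
vertex 2.808 3.821 -0.144
endloop
endfacet
facet normal 0.188 0.700 -0.689
outer loop
vertex 3.13 3.575 -0.306
vertex 2.808 3.821 -0.144
vertex 4.05 4.197 0.578
endloop
endfacet
facet normal 0.188 0.701 -0.688
outer loop
vertex 4.05 4.197 0.578
vertex 2.808 3.821 -0.144
vertex 3.728 4.443 0.741
endloop
endfacet
facet normal 0.649 0.437 0.622
outer loop
vertex 4.05 4.197 0.578
vertex 3.728 4.443 0.741
vertex 3.79 3.951 1.022
endloop
endfacet
facet normal -0.649 -0.438 -0.622
outer loop
vertex 2.808 3.821 -0.144
vertex 2.87 3.329 0.138
vertex 2.522 3.779 0.184
endloop
endfacet
facet normal -0.388 0.894 -0.224
outer loop
vertex 2.808 3.821 -0.144
vertex 2.522 3.779 0.184
vertex 3.728 4.443 0.741
endloop
endfacet
facet normal -0.390 0.894 -0.222
outer loop
vertex 3.728 4.443 0.741
vertex 2.522 3.779 0.184
vertex 3.443 4.4 1.068
endloop
endfacet
facet normal 0.649 0.437 0.623
outer loop
vertex 3.728 4.443 0.741
vertex 3.443 4.4 1.068
vertex 3.79 3.951 1.022
endloop
endfacet
facet normal -0.648 -0.437 -0.623
outer loop
vertex 2.522 3.779 0.184
vertex 2.87 3.329 0.138
vertex 2.44 3.473 0.484
endloop
endfacet
facet normal -0.738 0.563 0.373
outer loop
vertex 2.522 3.779 0.184
vertex 2.44 3.473 0.484
vertex 3.443 4.4 1.068
endloop
endfacet
facet normal -0.738 0.564 0.372
outer loop
vertex 3.443 4.4 1.068
vertex 2.44 3.473 0.484
vertex 3.361 4.095 1.368
endloop
endfacet
facet normal 0.649 0.438 0.622
outer loop
vertex 3.443 4.4 1.068
vertex 3.361 4.095 1.368
vertex 3.79 3.951 1.022
endloop
endfacet
facet normal -0.648 -0.439 -0.623
outer loop
vertex 2.44 3.473 0.484
vertex 2.87 3.329 0.138
vertex 2.61 3.083 0.582
endloop
endfacet
facet normal -0.654 -0.097 0.750
outer loop
vertex 2.44 3.473 0.484
vertex 2.61 3.083 0.582
vertex 3.361 4.095 1.368
endloop
endfacet
facet normal -0.655 -0.096 0.749
outer loop
vertex 3.361 4.095 1.368
vertex 2.61 3.083 0.582
vertex 3.53 3.705 1.466
endloop
endfacet
facet normal 0.649 0.438 0.622
outer loop
vertex 3.361 4.095 1.368
vertex 3.53 3.705 1.466
vertex 3.79 3.951 1.022
endloop
endfacet
facet normal -0.649 -0.437 -0.622
outer loop
vertex 2.61 3.083 0.582
vertex 2.87 3.329 0.138
vertex 2.932 2.837 0.419
endloop
endfacet
facet normal -0.187 -0.701 0.688
outer loop
vertex 2.61 3.083 0.582
vertex 2.932 2.837 0.419
vertex 3.53 3.705 1.466
endloop
endfacet
facet normal -0.189 -0.700 0.688
outer loop
vertex 3.53 3.705 1.466
vertex 2.932 2.837 0.419
vertex 3.852 3.459 1.304
endloop
endfacet
facet normal 0.648 0.439 0.623
outer loop
vertex 3.53 3.705 1.466
vertex 3.852 3.459 1.304
vertex 3.79 3.951 1.022
endloop
endfacet
facet normal -0.649 -0.437 -0.623
outer loop
vertex 2.932 2.837 0.419
vertex 2.87 3.329 0.138
vertex 3.217 2.88 0.092
endloop
endfacet
facet normal 0.390 -0.894 0.222
outer loop
vertex 2.932 2.837 0.419
vertex 3.217 2.88 0.092
vertex 3.852 3.459 1.304
endloop
endfacet
facet normal 0.388 -0.894 0.224
outer loop
vertex 3.852 3.459 1.304
vertex 3.217 2.88 0.092
vertex 4.138 3.501 0.976
endloop
endfacet
facet normal 0.649 0.438 0.622
outer loop
vertex 3.852 3.459 1.304
vertex 4.138 3.501 0.976
vertex 3.79 3.951 1.022
endloop
endfacet
facet normal -0.649 -0.438 -0.622
outer loop
vertex 3.217 2.88 0.092
vertex 2.87 3.329 0.138
vertex 3.299 3.185 -0.208
endloop
endfacet
facet normal 0.737 -0.564 -0.372
outer loop
vertex 3.217 2.88 0.092
vertex 3.299 3.185 -0.208
vertex 4.138 3.501 0.976
endloop
endfacet
facet normal 0.738 -0.563 -0.373
outer loop
vertex 4.138 3.501 0.976
vertex 3.299 3.185 -0.208
vertex 4.22 3.807 0.676
endloop
endfacet
facet normal 0.648 0.437 0.623
outer loop
vertex 4.138 3.501 0.976
vertex 4.22 3.807 0.676
vertex 3.79 3.951 1.022
endloop
endfacet
facet normal -0.649 -0.438 -0.622
outer loop
vertex 3.299 3.185 -0.208
vertex 2.87 3.329 0.138
vertex 3.13 3.575 -0.306
endloop
endfacet
facet normal 0.655 0.095 -0.750
outer loop
vertex 3.299 3.185 -0.208
vertex 3.13 3.575 -0.306
vertex 4.22 3.807 0.676
endloop
endfacet
facet normal 0.655 0.097 -0.750
outer loop
vertex 4.22 3.807 0.676
vertex 3.13 3.575 -0.306
vertex 4.05 4.197 0.578
endloop
endfacet
facet normal 0.648 0.439 0.623
outer loop
vertex 4.22 3.807 0.676
vertex 4.05 4.197 0.578
vertex 3.79 3.951 1.022
endloop
endfacet

endsolid


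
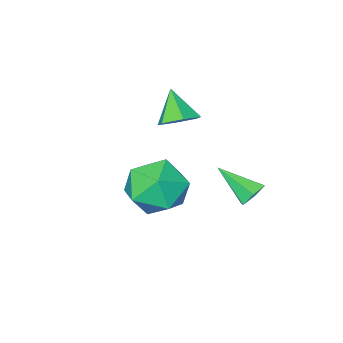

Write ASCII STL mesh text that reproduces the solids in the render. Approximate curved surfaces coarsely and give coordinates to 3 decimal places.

solid 
facet normal 0.205 -0.011 0.979
outer loop
vertex 0.549 2.947 2.265
vertex -0.31 2.16 2.436
vertex 0.786 1.795 2.203
endloop
endfacet
facet normal 0.791 0.131 0.598
outer loop
vertex 0.549 2.947 2.265
vertex 0.786 1.795 2.203
vertex 1.257 2.536 1.418
endloop
endfacet
facet normal 0.666 0.716 0.209
outer loop
vertex 0.549 2.947 2.265
vertex 1.257 2.536 1.418
vertex 0.453 3.358 1.165
endloop
endfacet
facet normal 0.003 0.937 0.350
outer loop
vertex 0.549 2.947 2.265
vertex 0.453 3.358 1.165
vertex -0.515 3.126 1.794
endloop
endfacet
facet normal -0.283 0.488 0.825
outer loop
vertex 0.549 2.947 2.265
vertex -0.515 3.126 1.794
vertex -0.31 2.16 2.436
endloop
endfacet
facet normal 0.898 -0.414 0.148
outer loop
vertex 1.257 2.536 1.418
vertex 0.786 1.795 2.203
vertex 0.835 1.494 1.066
endloop
endfacet
facet normal -0.051 -0.642 0.765
outer loop
vertex 0.786 1.795 2.203
vertex -0.31 2.16 2.436
vertex -0.133 1.262 1.695
endloop
endfacet
facet normal -0.840 0.165 0.517
outer loop
vertex -0.31 2.16 2.436
vertex -0.515 3.126 1.794
vertex -0.937 2.084 1.442
endloop
endfacet
facet normal -0.377 0.891 -0.252
outer loop
vertex -0.515 3.126 1.794
vertex 0.453 3.358 1.165
vertex -0.466 2.825 0.657
endloop
endfacet
facet normal 0.696 0.533 -0.480
outer loop
vertex 0.453 3.358 1.165
vertex 1.257 2.536 1.418
vertex 0.63 2.46 0.424
endloop
endfacet
facet normal -0.003 -0.937 -0.350
outer loop
vertex -0.229 1.673 0.595
vertex 0.835 1.494 1.066
vertex -0.133 1.262 1.695
endloop
endfacet
facet normal -0.666 -0.716 -0.209
outer loop
vertex -0.229 1.673 0.595
vertex -0.133 1.262 1.695
vertex -0.937 2.084 1.442
endloop
endfacet
facet normal -0.791 -0.131 -0.598
outer loop
vertex -0.229 1.673 0.595
vertex -0.937 2.084 1.442
vertex -0.466 2.825 0.657
endloop
endfacet
facet normal -0.205 0.011 -0.979
outer loop
vertex -0.229 1.673 0.595
vertex -0.466 2.825 0.657
vertex 0.63 2.46 0.424
endloop
endfacet
facet normal 0.283 -0.488 -0.825
outer loop
vertex -0.229 1.673 0.595
vertex 0.63 2.46 0.424
vertex 0.835 1.494 1.066
endloop
endfacet
facet normal 0.377 -0.891 0.252
outer loop
vertex -0.133 1.262 1.695
vertex 0.835 1.494 1.066
vertex 0.786 1.795 2.203
endloop
endfacet
facet normal -0.696 -0.533 0.480
outer loop
vertex -0.937 2.084 1.442
vertex -0.133 1.262 1.695
vertex -0.31 2.16 2.436
endloop
endfacet
facet normal -0.898 0.414 -0.148
outer loop
vertex -0.466 2.825 0.657
vertex -0.937 2.084 1.442
vertex -0.515 3.126 1.794
endloop
endfacet
facet normal 0.051 0.642 -0.765
outer loop
vertex 0.63 2.46 0.424
vertex -0.466 2.825 0.657
vertex 0.453 3.358 1.165
endloop
endfacet
facet normal 0.840 -0.165 -0.517
outer loop
vertex 0.835 1.494 1.066
vertex 0.63 2.46 0.424
vertex 1.257 2.536 1.418
endloop
endfacet
facet normal -0.385 0.708 -0.592
outer loop
vertex -3.322 2.866 -0.226
vertex -3.586 2.443 -0.56
vertex -3.875 2.679 -0.09
endloop
endfacet
facet normal 0.097 0.381 0.919
outer loop
vertex -3.322 2.866 -0.226
vertex -3.875 2.679 -0.09
vertex -2.974 1.317 0.38
endloop
endfacet
facet normal -0.384 0.709 -0.592
outer loop
vertex -3.875 2.679 -0.09
vertex -3.586 2.443 -0.56
vertex -4.139 2.256 -0.425
endloop
endfacet
facet normal -0.652 -0.177 0.737
outer loop
vertex -3.875 2.679 -0.09
vertex -4.139 2.256 -0.425
vertex -2.974 1.317 0.38
endloop
endfacet
facet normal -0.384 0.709 -0.591
outer loop
vertex -4.139 2.256 -0.425
vertex -3.586 2.443 -0.56
vertex -3.85 2.021 -0.895
endloop
endfacet
facet normal -0.629 -0.778 0.002
outer loop
vertex -4.139 2.256 -0.425
vertex -3.85 2.021 -0.895
vertex -2.974 1.317 0.38
endloop
endfacet
facet normal -0.384 0.709 -0.591
outer loop
vertex -3.85 2.021 -0.895
vertex -3.586 2.443 -0.56
vertex -3.296 2.208 -1.03
endloop
endfacet
facet normal 0.143 -0.822 -0.552
outer loop
vertex -3.85 2.021 -0.895
vertex -3.296 2.208 -1.03
vertex -2.974 1.317 0.38
endloop
endfacet
facet normal -0.386 0.708 -0.592
outer loop
vertex -3.296 2.208 -1.03
vertex -3.586 2.443 -0.56
vertex -3.032 2.631 -0.696
endloop
endfacet
facet normal 0.891 -0.264 -0.370
outer loop
vertex -3.296 2.208 -1.03
vertex -3.032 2.631 -0.696
vertex -2.974 1.317 0.38
endloop
endfacet
facet normal -0.386 0.708 -0.592
outer loop
vertex -3.032 2.631 -0.696
vertex -3.586 2.443 -0.56
vertex -3.322 2.866 -0.226
endloop
endfacet
facet normal 0.867 0.338 0.366
outer loop
vertex -3.032 2.631 -0.696
vertex -3.322 2.866 -0.226
vertex -2.974 1.317 0.38
endloop
endfacet
facet normal 0.178 0.608 -0.774
outer loop
vertex -1.86 -0.24 2.127
vertex -2.599 -0.29 1.918
vertex -2.373 0.263 2.404
endloop
endfacet
facet normal 0.570 0.135 0.810
outer loop
vertex -1.86 -0.24 2.127
vertex -2.373 0.263 2.404
vertex -2.841 -1.11 2.962
endloop
endfacet
facet normal 0.179 0.607 -0.774
outer loop
vertex -2.373 0.263 2.404
vertex -2.599 -0.29 1.918
vertex -3.112 0.213 2.194
endloop
endfacet
facet normal -0.273 0.441 0.855
outer loop
vertex -2.373 0.263 2.404
vertex -3.112 0.213 2.194
vertex -2.841 -1.11 2.962
endloop
endfacet
facet normal 0.179 0.607 -0.774
outer loop
vertex -3.112 0.213 2.194
vertex -2.599 -0.29 1.918
vertex -3.338 -0.34 1.708
endloop
endfacet
facet normal -0.921 0.036 0.387
outer loop
vertex -3.112 0.213 2.194
vertex -3.338 -0.34 1.708
vertex -2.841 -1.11 2.962
endloop
endfacet
facet normal 0.179 0.607 -0.774
outer loop
vertex -3.338 -0.34 1.708
vertex -2.599 -0.29 1.918
vertex -2.825 -0.843 1.432
endloop
endfacet
facet normal -0.728 -0.674 -0.125
outer loop
vertex -3.338 -0.34 1.708
vertex -2.825 -0.843 1.432
vertex -2.841 -1.11 2.962
endloop
endfacet
facet normal 0.178 0.608 -0.774
outer loop
vertex -2.825 -0.843 1.432
vertex -2.599 -0.29 1.918
vertex -2.086 -0.793 1.641
endloop
endfacet
facet normal 0.114 -0.979 -0.170
outer loop
vertex -2.825 -0.843 1.432
vertex -2.086 -0.793 1.641
vertex -2.841 -1.11 2.962
endloop
endfacet
facet normal 0.178 0.608 -0.774
outer loop
vertex -2.086 -0.793 1.641
vertex -2.599 -0.29 1.918
vertex -1.86 -0.24 2.127
endloop
endfacet
facet normal 0.763 -0.574 0.298
outer loop
vertex -2.086 -0.793 1.641
vertex -1.86 -0.24 2.127
vertex -2.841 -1.11 2.962
endloop
endfacet

endsolid


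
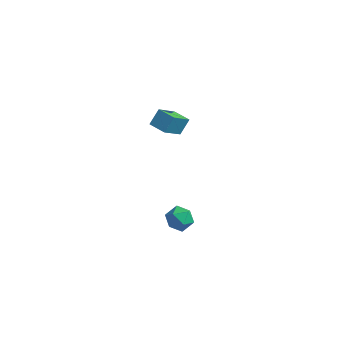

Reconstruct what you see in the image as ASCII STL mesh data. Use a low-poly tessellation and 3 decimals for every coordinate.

solid 
facet normal -0.691 -0.617 0.377
outer loop
vertex 0.882 0.032 -3.83
vertex 1.446 -0.707 -4.006
vertex 1.499 -0.258 -3.174
endloop
endfacet
facet normal -0.723 0.024 0.691
outer loop
vertex 0.882 0.032 -3.83
vertex 1.499 -0.258 -3.174
vertex 1.378 0.667 -3.333
endloop
endfacet
facet normal -0.839 0.512 0.184
outer loop
vertex 0.882 0.032 -3.83
vertex 1.378 0.667 -3.333
vertex 1.249 0.789 -4.263
endloop
endfacet
facet normal -0.879 0.172 -0.444
outer loop
vertex 0.882 0.032 -3.83
vertex 1.249 0.789 -4.263
vertex 1.292 -0.06 -4.678
endloop
endfacet
facet normal -0.788 -0.524 -0.324
outer loop
vertex 0.882 0.032 -3.83
vertex 1.292 -0.06 -4.678
vertex 1.446 -0.707 -4.006
endloop
endfacet
facet normal -0.085 0.158 0.984
outer loop
vertex 1.378 0.667 -3.333
vertex 1.499 -0.258 -3.174
vertex 2.248 0.32 -3.202
endloop
endfacet
facet normal -0.034 -0.879 0.476
outer loop
vertex 1.499 -0.258 -3.174
vertex 1.446 -0.707 -4.006
vertex 2.291 -0.529 -3.617
endloop
endfacet
facet normal -0.192 -0.729 -0.658
outer loop
vertex 1.446 -0.707 -4.006
vertex 1.292 -0.06 -4.678
vertex 2.162 -0.407 -4.547
endloop
endfacet
facet normal -0.340 0.399 -0.852
outer loop
vertex 1.292 -0.06 -4.678
vertex 1.249 0.789 -4.263
vertex 2.041 0.518 -4.706
endloop
endfacet
facet normal -0.274 0.948 0.162
outer loop
vertex 1.249 0.789 -4.263
vertex 1.378 0.667 -3.333
vertex 2.094 0.967 -3.874
endloop
endfacet
facet normal 0.879 -0.172 0.444
outer loop
vertex 2.658 0.228 -4.05
vertex 2.248 0.32 -3.202
vertex 2.291 -0.529 -3.617
endloop
endfacet
facet normal 0.839 -0.512 -0.184
outer loop
vertex 2.658 0.228 -4.05
vertex 2.291 -0.529 -3.617
vertex 2.162 -0.407 -4.547
endloop
endfacet
facet normal 0.723 -0.024 -0.691
outer loop
vertex 2.658 0.228 -4.05
vertex 2.162 -0.407 -4.547
vertex 2.041 0.518 -4.706
endloop
endfacet
facet normal 0.691 0.617 -0.377
outer loop
vertex 2.658 0.228 -4.05
vertex 2.041 0.518 -4.706
vertex 2.094 0.967 -3.874
endloop
endfacet
facet normal 0.788 0.524 0.324
outer loop
vertex 2.658 0.228 -4.05
vertex 2.094 0.967 -3.874
vertex 2.248 0.32 -3.202
endloop
endfacet
facet normal 0.340 -0.399 0.852
outer loop
vertex 2.291 -0.529 -3.617
vertex 2.248 0.32 -3.202
vertex 1.499 -0.258 -3.174
endloop
endfacet
facet normal 0.274 -0.948 -0.162
outer loop
vertex 2.162 -0.407 -4.547
vertex 2.291 -0.529 -3.617
vertex 1.446 -0.707 -4.006
endloop
endfacet
facet normal 0.085 -0.158 -0.984
outer loop
vertex 2.041 0.518 -4.706
vertex 2.162 -0.407 -4.547
vertex 1.292 -0.06 -4.678
endloop
endfacet
facet normal 0.034 0.879 -0.476
outer loop
vertex 2.094 0.967 -3.874
vertex 2.041 0.518 -4.706
vertex 1.249 0.789 -4.263
endloop
endfacet
facet normal 0.192 0.729 0.658
outer loop
vertex 2.248 0.32 -3.202
vertex 2.094 0.967 -3.874
vertex 1.378 0.667 -3.333
endloop
endfacet
facet normal -0.951 0.308 0.031
outer loop
vertex -0.023 1.362 5.131
vertex 0.387 2.772 3.7
vertex -0.292 0.613 4.315
endloop
endfacet
facet normal -0.200 -0.688 0.698
outer loop
vertex 0.773 0.268 4.28
vertex -0.023 1.362 5.131
vertex -0.292 0.613 4.315
endloop
endfacet
facet normal -0.951 0.308 0.031
outer loop
vertex -0.292 0.613 4.315
vertex 0.387 2.772 3.7
vertex 0.118 2.022 2.884
endloop
endfacet
facet normal -0.237 -0.658 -0.715
outer loop
vertex 0.118 2.022 2.884
vertex 0.773 0.268 4.28
vertex -0.292 0.613 4.315
endloop
endfacet
facet normal 0.236 0.657 0.715
outer loop
vertex -0.023 1.362 5.131
vertex 1.452 2.427 3.665
vertex 0.387 2.772 3.7
endloop
endfacet
facet normal -0.199 -0.688 0.698
outer loop
vertex 1.042 1.018 5.096
vertex -0.023 1.362 5.131
vertex 0.773 0.268 4.28
endloop
endfacet
facet normal 0.236 0.658 0.715
outer loop
vertex 1.042 1.018 5.096
vertex 1.452 2.427 3.665
vertex -0.023 1.362 5.131
endloop
endfacet
facet normal 0.200 0.688 -0.698
outer loop
vertex 0.387 2.772 3.7
vertex 1.452 2.427 3.665
vertex 0.118 2.022 2.884
endloop
endfacet
facet normal -0.236 -0.658 -0.716
outer loop
vertex 1.183 1.678 2.849
vertex 0.773 0.268 4.28
vertex 0.118 2.022 2.884
endloop
endfacet
facet normal 0.199 0.688 -0.698
outer loop
vertex 0.118 2.022 2.884
vertex 1.452 2.427 3.665
vertex 1.183 1.678 2.849
endloop
endfacet
facet normal 0.951 -0.308 -0.031
outer loop
vertex 1.183 1.678 2.849
vertex 1.042 1.018 5.096
vertex 0.773 0.268 4.28
endloop
endfacet
facet normal 0.951 -0.308 -0.031
outer loop
vertex 1.452 2.427 3.665
vertex 1.042 1.018 5.096
vertex 1.183 1.678 2.849
endloop
endfacet

endsolid


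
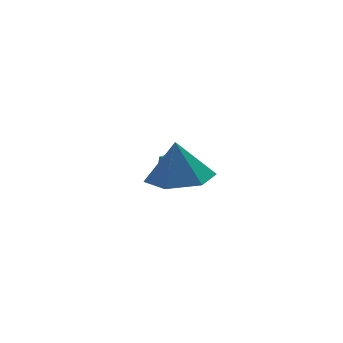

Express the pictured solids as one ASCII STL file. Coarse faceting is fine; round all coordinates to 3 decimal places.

solid 
facet normal 0.028 -0.173 -0.985
outer loop
vertex 2.295 -1.292 -1.343
vertex 1.49 -1.959 -1.249
vertex 1.31 -0.941 -1.433
endloop
endfacet
facet normal 0.272 0.868 0.415
outer loop
vertex 2.295 -1.292 -1.343
vertex 1.31 -0.941 -1.433
vertex 1.45 -1.721 0.109
endloop
endfacet
facet normal 0.030 -0.173 -0.985
outer loop
vertex 1.31 -0.941 -1.433
vertex 1.49 -1.959 -1.249
vertex 0.504 -1.609 -1.34
endloop
endfacet
facet normal -0.551 0.723 0.416
outer loop
vertex 1.31 -0.941 -1.433
vertex 0.504 -1.609 -1.34
vertex 1.45 -1.721 0.109
endloop
endfacet
facet normal 0.029 -0.173 -0.985
outer loop
vertex 0.504 -1.609 -1.34
vertex 1.49 -1.959 -1.249
vertex 0.685 -2.626 -1.156
endloop
endfacet
facet normal -0.838 -0.051 0.543
outer loop
vertex 0.504 -1.609 -1.34
vertex 0.685 -2.626 -1.156
vertex 1.45 -1.721 0.109
endloop
endfacet
facet normal 0.029 -0.172 -0.985
outer loop
vertex 0.685 -2.626 -1.156
vertex 1.49 -1.959 -1.249
vertex 1.67 -2.977 -1.066
endloop
endfacet
facet normal -0.303 -0.679 0.669
outer loop
vertex 0.685 -2.626 -1.156
vertex 1.67 -2.977 -1.066
vertex 1.45 -1.721 0.109
endloop
endfacet
facet normal 0.029 -0.172 -0.985
outer loop
vertex 1.67 -2.977 -1.066
vertex 1.49 -1.959 -1.249
vertex 2.476 -2.31 -1.159
endloop
endfacet
facet normal 0.519 -0.534 0.668
outer loop
vertex 1.67 -2.977 -1.066
vertex 2.476 -2.31 -1.159
vertex 1.45 -1.721 0.109
endloop
endfacet
facet normal 0.028 -0.173 -0.985
outer loop
vertex 2.476 -2.31 -1.159
vertex 1.49 -1.959 -1.249
vertex 2.295 -1.292 -1.343
endloop
endfacet
facet normal 0.806 0.241 0.540
outer loop
vertex 2.476 -2.31 -1.159
vertex 2.295 -1.292 -1.343
vertex 1.45 -1.721 0.109
endloop
endfacet
facet normal 0.127 0.829 -0.544
outer loop
vertex 3.255 1.563 -3.435
vertex 2.625 1.798 -3.224
vertex 3.202 1.954 -2.851
endloop
endfacet
facet normal 0.754 0.576 -0.317
outer loop
vertex 3.255 1.563 -3.435
vertex 3.202 1.954 -2.851
vertex 3.627 1.392 -2.861
endloop
endfacet
facet normal 0.823 -0.093 -0.561
outer loop
vertex 3.255 1.563 -3.435
vertex 3.627 1.392 -2.861
vertex 3.312 0.888 -3.24
endloop
endfacet
facet normal 0.238 -0.251 -0.938
outer loop
vertex 3.255 1.563 -3.435
vertex 3.312 0.888 -3.24
vertex 2.693 1.139 -3.464
endloop
endfacet
facet normal -0.192 0.318 -0.928
outer loop
vertex 3.255 1.563 -3.435
vertex 2.693 1.139 -3.464
vertex 2.625 1.798 -3.224
endloop
endfacet
facet normal 0.736 0.549 0.396
outer loop
vertex 3.627 1.392 -2.861
vertex 3.202 1.954 -2.851
vertex 3.227 1.521 -2.296
endloop
endfacet
facet normal -0.278 0.960 0.029
outer loop
vertex 3.202 1.954 -2.851
vertex 2.625 1.798 -3.224
vertex 2.608 1.772 -2.52
endloop
endfacet
facet normal -0.794 0.134 -0.593
outer loop
vertex 2.625 1.798 -3.224
vertex 2.693 1.139 -3.464
vertex 2.293 1.268 -2.899
endloop
endfacet
facet normal -0.099 -0.787 -0.609
outer loop
vertex 2.693 1.139 -3.464
vertex 3.312 0.888 -3.24
vertex 2.718 0.706 -2.909
endloop
endfacet
facet normal 0.848 -0.530 0.001
outer loop
vertex 3.312 0.888 -3.24
vertex 3.627 1.392 -2.861
vertex 3.295 0.862 -2.536
endloop
endfacet
facet normal -0.238 0.251 0.938
outer loop
vertex 2.665 1.097 -2.325
vertex 3.227 1.521 -2.296
vertex 2.608 1.772 -2.52
endloop
endfacet
facet normal -0.823 0.093 0.561
outer loop
vertex 2.665 1.097 -2.325
vertex 2.608 1.772 -2.52
vertex 2.293 1.268 -2.899
endloop
endfacet
facet normal -0.754 -0.576 0.317
outer loop
vertex 2.665 1.097 -2.325
vertex 2.293 1.268 -2.899
vertex 2.718 0.706 -2.909
endloop
endfacet
facet normal -0.127 -0.829 0.544
outer loop
vertex 2.665 1.097 -2.325
vertex 2.718 0.706 -2.909
vertex 3.295 0.862 -2.536
endloop
endfacet
facet normal 0.192 -0.318 0.928
outer loop
vertex 2.665 1.097 -2.325
vertex 3.295 0.862 -2.536
vertex 3.227 1.521 -2.296
endloop
endfacet
facet normal 0.099 0.787 0.609
outer loop
vertex 2.608 1.772 -2.52
vertex 3.227 1.521 -2.296
vertex 3.202 1.954 -2.851
endloop
endfacet
facet normal -0.848 0.530 -0.001
outer loop
vertex 2.293 1.268 -2.899
vertex 2.608 1.772 -2.52
vertex 2.625 1.798 -3.224
endloop
endfacet
facet normal -0.736 -0.549 -0.396
outer loop
vertex 2.718 0.706 -2.909
vertex 2.293 1.268 -2.899
vertex 2.693 1.139 -3.464
endloop
endfacet
facet normal 0.278 -0.960 -0.029
outer loop
vertex 3.295 0.862 -2.536
vertex 2.718 0.706 -2.909
vertex 3.312 0.888 -3.24
endloop
endfacet
facet normal 0.794 -0.134 0.593
outer loop
vertex 3.227 1.521 -2.296
vertex 3.295 0.862 -2.536
vertex 3.627 1.392 -2.861
endloop
endfacet

endsolid


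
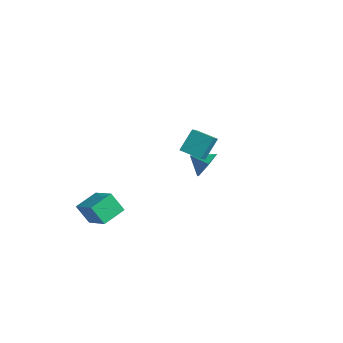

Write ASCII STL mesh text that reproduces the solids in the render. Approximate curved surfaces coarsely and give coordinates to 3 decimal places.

solid 
facet normal -0.453 -0.307 0.837
outer loop
vertex -2.715 -3.546 -2.135
vertex -2.829 -2.274 -1.73
vertex -4.144 -3.44 -2.869
endloop
endfacet
facet normal 0.085 -0.950 -0.302
outer loop
vertex -3.591 -3.066 -3.89
vertex -2.715 -3.546 -2.135
vertex -4.144 -3.44 -2.869
endloop
endfacet
facet normal -0.453 -0.307 0.837
outer loop
vertex -4.144 -3.44 -2.869
vertex -2.829 -2.274 -1.73
vertex -4.257 -2.168 -2.464
endloop
endfacet
facet normal -0.887 0.066 -0.456
outer loop
vertex -4.257 -2.168 -2.464
vertex -3.591 -3.066 -3.89
vertex -4.144 -3.44 -2.869
endloop
endfacet
facet normal 0.887 -0.066 0.456
outer loop
vertex -2.715 -3.546 -2.135
vertex -2.276 -1.9 -2.751
vertex -2.829 -2.274 -1.73
endloop
endfacet
facet normal 0.085 -0.950 -0.302
outer loop
vertex -2.163 -3.172 -3.156
vertex -2.715 -3.546 -2.135
vertex -3.591 -3.066 -3.89
endloop
endfacet
facet normal 0.888 -0.066 0.456
outer loop
vertex -2.163 -3.172 -3.156
vertex -2.276 -1.9 -2.751
vertex -2.715 -3.546 -2.135
endloop
endfacet
facet normal -0.085 0.950 0.302
outer loop
vertex -2.829 -2.274 -1.73
vertex -2.276 -1.9 -2.751
vertex -4.257 -2.168 -2.464
endloop
endfacet
facet normal -0.888 0.066 -0.456
outer loop
vertex -3.705 -1.794 -3.485
vertex -3.591 -3.066 -3.89
vertex -4.257 -2.168 -2.464
endloop
endfacet
facet normal -0.085 0.950 0.302
outer loop
vertex -4.257 -2.168 -2.464
vertex -2.276 -1.9 -2.751
vertex -3.705 -1.794 -3.485
endloop
endfacet
facet normal 0.453 0.307 -0.837
outer loop
vertex -3.705 -1.794 -3.485
vertex -2.163 -3.172 -3.156
vertex -3.591 -3.066 -3.89
endloop
endfacet
facet normal 0.453 0.307 -0.837
outer loop
vertex -2.276 -1.9 -2.751
vertex -2.163 -3.172 -3.156
vertex -3.705 -1.794 -3.485
endloop
endfacet
facet normal -0.849 -0.447 0.280
outer loop
vertex 1.329 -1.364 3.088
vertex 1.246 -0.561 4.119
vertex 0.763 -0.661 2.495
endloop
endfacet
facet normal 0.064 -0.613 -0.787
outer loop
vertex 1.714 -0.159 2.181
vertex 1.329 -1.364 3.088
vertex 0.763 -0.661 2.495
endloop
endfacet
facet normal -0.850 -0.447 0.280
outer loop
vertex 0.763 -0.661 2.495
vertex 1.246 -0.561 4.119
vertex 0.68 0.143 3.526
endloop
endfacet
facet normal -0.525 0.650 -0.549
outer loop
vertex 0.68 0.143 3.526
vertex 1.714 -0.159 2.181
vertex 0.763 -0.661 2.495
endloop
endfacet
facet normal 0.525 -0.651 0.549
outer loop
vertex 1.329 -1.364 3.088
vertex 2.197 -0.059 3.805
vertex 1.246 -0.561 4.119
endloop
endfacet
facet normal 0.063 -0.613 -0.788
outer loop
vertex 2.28 -0.863 2.774
vertex 1.329 -1.364 3.088
vertex 1.714 -0.159 2.181
endloop
endfacet
facet normal 0.524 -0.651 0.550
outer loop
vertex 2.28 -0.863 2.774
vertex 2.197 -0.059 3.805
vertex 1.329 -1.364 3.088
endloop
endfacet
facet normal -0.063 0.613 0.788
outer loop
vertex 1.246 -0.561 4.119
vertex 2.197 -0.059 3.805
vertex 0.68 0.143 3.526
endloop
endfacet
facet normal -0.524 0.651 -0.549
outer loop
vertex 1.631 0.644 3.212
vertex 1.714 -0.159 2.181
vertex 0.68 0.143 3.526
endloop
endfacet
facet normal -0.063 0.613 0.787
outer loop
vertex 0.68 0.143 3.526
vertex 2.197 -0.059 3.805
vertex 1.631 0.644 3.212
endloop
endfacet
facet normal 0.850 0.447 -0.280
outer loop
vertex 1.631 0.644 3.212
vertex 2.28 -0.863 2.774
vertex 1.714 -0.159 2.181
endloop
endfacet
facet normal 0.849 0.447 -0.280
outer loop
vertex 2.197 -0.059 3.805
vertex 2.28 -0.863 2.774
vertex 1.631 0.644 3.212
endloop
endfacet
facet normal 0.730 0.475 -0.492
outer loop
vertex -2.014 3.626 -0.814
vertex -2.281 3.217 -1.606
vertex -2.647 4.035 -1.358
endloop
endfacet
facet normal -0.496 0.311 0.811
outer loop
vertex -2.014 3.626 -0.814
vertex -2.647 4.035 -1.358
vertex -3.039 2.723 -1.094
endloop
endfacet
facet normal 0.730 0.475 -0.492
outer loop
vertex -2.647 4.035 -1.358
vertex -2.281 3.217 -1.606
vertex -2.914 3.626 -2.15
endloop
endfacet
facet normal -0.938 0.311 0.155
outer loop
vertex -2.647 4.035 -1.358
vertex -2.914 3.626 -2.15
vertex -3.039 2.723 -1.094
endloop
endfacet
facet normal 0.730 0.476 -0.491
outer loop
vertex -2.914 3.626 -2.15
vertex -2.281 3.217 -1.606
vertex -2.547 2.808 -2.397
endloop
endfacet
facet normal -0.888 -0.292 -0.354
outer loop
vertex -2.914 3.626 -2.15
vertex -2.547 2.808 -2.397
vertex -3.039 2.723 -1.094
endloop
endfacet
facet normal 0.730 0.476 -0.491
outer loop
vertex -2.547 2.808 -2.397
vertex -2.281 3.217 -1.606
vertex -1.914 2.399 -1.853
endloop
endfacet
facet normal -0.398 -0.893 -0.209
outer loop
vertex -2.547 2.808 -2.397
vertex -1.914 2.399 -1.853
vertex -3.039 2.723 -1.094
endloop
endfacet
facet normal 0.729 0.476 -0.492
outer loop
vertex -1.914 2.399 -1.853
vertex -2.281 3.217 -1.606
vertex -1.647 2.808 -1.061
endloop
endfacet
facet normal 0.044 -0.894 0.447
outer loop
vertex -1.914 2.399 -1.853
vertex -1.647 2.808 -1.061
vertex -3.039 2.723 -1.094
endloop
endfacet
facet normal 0.729 0.476 -0.492
outer loop
vertex -1.647 2.808 -1.061
vertex -2.281 3.217 -1.606
vertex -2.014 3.626 -0.814
endloop
endfacet
facet normal -0.005 -0.291 0.957
outer loop
vertex -1.647 2.808 -1.061
vertex -2.014 3.626 -0.814
vertex -3.039 2.723 -1.094
endloop
endfacet

endsolid


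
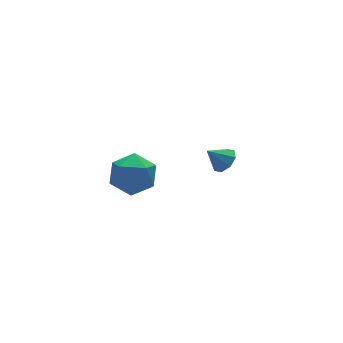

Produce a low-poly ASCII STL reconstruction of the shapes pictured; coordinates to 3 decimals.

solid 
facet normal -0.901 -0.337 0.274
outer loop
vertex -3.603 0.027 -1.626
vertex -3.134 -0.969 -1.309
vertex -3.225 -0.113 -0.554
endloop
endfacet
facet normal -0.859 0.371 0.352
outer loop
vertex -3.603 0.027 -1.626
vertex -3.225 -0.113 -0.554
vertex -3.026 0.871 -1.107
endloop
endfacet
facet normal -0.701 0.654 -0.285
outer loop
vertex -3.603 0.027 -1.626
vertex -3.026 0.871 -1.107
vertex -2.812 0.622 -2.206
endloop
endfacet
facet normal -0.644 0.120 -0.755
outer loop
vertex -3.603 0.027 -1.626
vertex -2.812 0.622 -2.206
vertex -2.879 -0.515 -2.33
endloop
endfacet
facet normal -0.768 -0.492 -0.411
outer loop
vertex -3.603 0.027 -1.626
vertex -2.879 -0.515 -2.33
vertex -3.134 -0.969 -1.309
endloop
endfacet
facet normal -0.320 0.513 0.797
outer loop
vertex -3.026 0.871 -1.107
vertex -3.225 -0.113 -0.554
vertex -2.201 0.395 -0.47
endloop
endfacet
facet normal -0.388 -0.633 0.670
outer loop
vertex -3.225 -0.113 -0.554
vertex -3.134 -0.969 -1.309
vertex -2.268 -0.742 -0.594
endloop
endfacet
facet normal -0.173 -0.883 -0.436
outer loop
vertex -3.134 -0.969 -1.309
vertex -2.879 -0.515 -2.33
vertex -2.054 -0.991 -1.693
endloop
endfacet
facet normal 0.029 0.107 -0.994
outer loop
vertex -2.879 -0.515 -2.33
vertex -2.812 0.622 -2.206
vertex -1.855 -0.007 -2.246
endloop
endfacet
facet normal -0.063 0.971 -0.232
outer loop
vertex -2.812 0.622 -2.206
vertex -3.026 0.871 -1.107
vertex -1.946 0.849 -1.491
endloop
endfacet
facet normal 0.644 -0.120 0.755
outer loop
vertex -1.477 -0.147 -1.174
vertex -2.201 0.395 -0.47
vertex -2.268 -0.742 -0.594
endloop
endfacet
facet normal 0.701 -0.654 0.285
outer loop
vertex -1.477 -0.147 -1.174
vertex -2.268 -0.742 -0.594
vertex -2.054 -0.991 -1.693
endloop
endfacet
facet normal 0.859 -0.371 -0.352
outer loop
vertex -1.477 -0.147 -1.174
vertex -2.054 -0.991 -1.693
vertex -1.855 -0.007 -2.246
endloop
endfacet
facet normal 0.901 0.337 -0.274
outer loop
vertex -1.477 -0.147 -1.174
vertex -1.855 -0.007 -2.246
vertex -1.946 0.849 -1.491
endloop
endfacet
facet normal 0.768 0.492 0.411
outer loop
vertex -1.477 -0.147 -1.174
vertex -1.946 0.849 -1.491
vertex -2.201 0.395 -0.47
endloop
endfacet
facet normal -0.029 -0.107 0.994
outer loop
vertex -2.268 -0.742 -0.594
vertex -2.201 0.395 -0.47
vertex -3.225 -0.113 -0.554
endloop
endfacet
facet normal 0.063 -0.971 0.232
outer loop
vertex -2.054 -0.991 -1.693
vertex -2.268 -0.742 -0.594
vertex -3.134 -0.969 -1.309
endloop
endfacet
facet normal 0.320 -0.513 -0.797
outer loop
vertex -1.855 -0.007 -2.246
vertex -2.054 -0.991 -1.693
vertex -2.879 -0.515 -2.33
endloop
endfacet
facet normal 0.388 0.633 -0.670
outer loop
vertex -1.946 0.849 -1.491
vertex -1.855 -0.007 -2.246
vertex -2.812 0.622 -2.206
endloop
endfacet
facet normal 0.173 0.883 0.436
outer loop
vertex -2.201 0.395 -0.47
vertex -1.946 0.849 -1.491
vertex -3.026 0.871 -1.107
endloop
endfacet
facet normal 0.666 -0.238 -0.707
outer loop
vertex 3.593 2.486 -4.138
vertex 3.15 1.974 -4.383
vertex 3.248 2.673 -4.526
endloop
endfacet
facet normal 0.016 0.906 0.422
outer loop
vertex 3.593 2.486 -4.138
vertex 3.248 2.673 -4.526
vertex 2.39 2.246 -3.577
endloop
endfacet
facet normal 0.665 -0.238 -0.708
outer loop
vertex 3.248 2.673 -4.526
vertex 3.15 1.974 -4.383
vertex 2.846 2.451 -4.829
endloop
endfacet
facet normal -0.468 0.883 -0.026
outer loop
vertex 3.248 2.673 -4.526
vertex 2.846 2.451 -4.829
vertex 2.39 2.246 -3.577
endloop
endfacet
facet normal 0.665 -0.238 -0.708
outer loop
vertex 2.846 2.451 -4.829
vertex 3.15 1.974 -4.383
vertex 2.621 1.949 -4.872
endloop
endfacet
facet normal -0.875 0.414 -0.251
outer loop
vertex 2.846 2.451 -4.829
vertex 2.621 1.949 -4.872
vertex 2.39 2.246 -3.577
endloop
endfacet
facet normal 0.665 -0.238 -0.708
outer loop
vertex 2.621 1.949 -4.872
vertex 3.15 1.974 -4.383
vertex 2.706 1.462 -4.628
endloop
endfacet
facet normal -0.966 -0.229 -0.120
outer loop
vertex 2.621 1.949 -4.872
vertex 2.706 1.462 -4.628
vertex 2.39 2.246 -3.577
endloop
endfacet
facet normal 0.666 -0.239 -0.707
outer loop
vertex 2.706 1.462 -4.628
vertex 3.15 1.974 -4.383
vertex 3.051 1.275 -4.24
endloop
endfacet
facet normal -0.687 -0.666 0.290
outer loop
vertex 2.706 1.462 -4.628
vertex 3.051 1.275 -4.24
vertex 2.39 2.246 -3.577
endloop
endfacet
facet normal 0.666 -0.239 -0.707
outer loop
vertex 3.051 1.275 -4.24
vertex 3.15 1.974 -4.383
vertex 3.453 1.498 -3.937
endloop
endfacet
facet normal -0.201 -0.642 0.740
outer loop
vertex 3.051 1.275 -4.24
vertex 3.453 1.498 -3.937
vertex 2.39 2.246 -3.577
endloop
endfacet
facet normal 0.666 -0.238 -0.707
outer loop
vertex 3.453 1.498 -3.937
vertex 3.15 1.974 -4.383
vertex 3.678 1.999 -3.894
endloop
endfacet
facet normal 0.204 -0.174 0.963
outer loop
vertex 3.453 1.498 -3.937
vertex 3.678 1.999 -3.894
vertex 2.39 2.246 -3.577
endloop
endfacet
facet normal 0.666 -0.238 -0.707
outer loop
vertex 3.678 1.999 -3.894
vertex 3.15 1.974 -4.383
vertex 3.593 2.486 -4.138
endloop
endfacet
facet normal 0.295 0.469 0.833
outer loop
vertex 3.678 1.999 -3.894
vertex 3.593 2.486 -4.138
vertex 2.39 2.246 -3.577
endloop
endfacet

endsolid


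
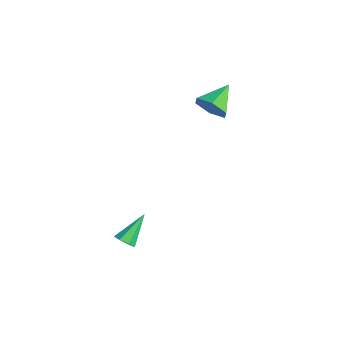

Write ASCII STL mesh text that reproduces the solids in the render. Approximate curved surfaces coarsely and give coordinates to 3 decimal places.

solid 
facet normal 0.477 -0.762 -0.439
outer loop
vertex -1.75 2.137 2.657
vertex -2.302 2.304 1.767
vertex -1.376 2.797 1.918
endloop
endfacet
facet normal 0.514 0.494 0.701
outer loop
vertex -1.75 2.137 2.657
vertex -1.376 2.797 1.918
vertex -3.198 3.736 2.593
endloop
endfacet
facet normal 0.477 -0.761 -0.439
outer loop
vertex -1.376 2.797 1.918
vertex -2.302 2.304 1.767
vertex -1.927 2.965 1.028
endloop
endfacet
facet normal 0.428 0.899 -0.095
outer loop
vertex -1.376 2.797 1.918
vertex -1.927 2.965 1.028
vertex -3.198 3.736 2.593
endloop
endfacet
facet normal 0.477 -0.762 -0.439
outer loop
vertex -1.927 2.965 1.028
vertex -2.302 2.304 1.767
vertex -2.853 2.472 0.878
endloop
endfacet
facet normal -0.296 0.740 -0.605
outer loop
vertex -1.927 2.965 1.028
vertex -2.853 2.472 0.878
vertex -3.198 3.736 2.593
endloop
endfacet
facet normal 0.477 -0.762 -0.439
outer loop
vertex -2.853 2.472 0.878
vertex -2.302 2.304 1.767
vertex -3.228 1.811 1.617
endloop
endfacet
facet normal -0.932 0.175 -0.317
outer loop
vertex -2.853 2.472 0.878
vertex -3.228 1.811 1.617
vertex -3.198 3.736 2.593
endloop
endfacet
facet normal 0.477 -0.761 -0.439
outer loop
vertex -3.228 1.811 1.617
vertex -2.302 2.304 1.767
vertex -2.676 1.643 2.507
endloop
endfacet
facet normal -0.846 -0.231 0.481
outer loop
vertex -3.228 1.811 1.617
vertex -2.676 1.643 2.507
vertex -3.198 3.736 2.593
endloop
endfacet
facet normal 0.477 -0.761 -0.439
outer loop
vertex -2.676 1.643 2.507
vertex -2.302 2.304 1.767
vertex -1.75 2.137 2.657
endloop
endfacet
facet normal -0.122 -0.071 0.990
outer loop
vertex -2.676 1.643 2.507
vertex -1.75 2.137 2.657
vertex -3.198 3.736 2.593
endloop
endfacet
facet normal 0.323 -0.693 -0.645
outer loop
vertex 2.993 -4.906 -2.346
vertex 2.773 -4.562 -2.826
vertex 3.344 -4.544 -2.559
endloop
endfacet
facet normal 0.578 -0.082 0.812
outer loop
vertex 2.993 -4.906 -2.346
vertex 3.344 -4.544 -2.559
vertex 2.147 -3.218 -1.574
endloop
endfacet
facet normal 0.324 -0.692 -0.646
outer loop
vertex 3.344 -4.544 -2.559
vertex 2.773 -4.562 -2.826
vertex 3.264 -4.195 -2.973
endloop
endfacet
facet normal 0.807 0.519 0.282
outer loop
vertex 3.344 -4.544 -2.559
vertex 3.264 -4.195 -2.973
vertex 2.147 -3.218 -1.574
endloop
endfacet
facet normal 0.324 -0.692 -0.645
outer loop
vertex 3.264 -4.195 -2.973
vertex 2.773 -4.562 -2.826
vertex 2.815 -4.123 -3.276
endloop
endfacet
facet normal 0.359 0.875 -0.324
outer loop
vertex 3.264 -4.195 -2.973
vertex 2.815 -4.123 -3.276
vertex 2.147 -3.218 -1.574
endloop
endfacet
facet normal 0.322 -0.693 -0.646
outer loop
vertex 2.815 -4.123 -3.276
vertex 2.773 -4.562 -2.826
vertex 2.334 -4.38 -3.24
endloop
endfacet
facet normal -0.425 0.719 -0.549
outer loop
vertex 2.815 -4.123 -3.276
vertex 2.334 -4.38 -3.24
vertex 2.147 -3.218 -1.574
endloop
endfacet
facet normal 0.322 -0.692 -0.646
outer loop
vertex 2.334 -4.38 -3.24
vertex 2.773 -4.562 -2.826
vertex 2.184 -4.774 -2.893
endloop
endfacet
facet normal -0.960 0.168 -0.225
outer loop
vertex 2.334 -4.38 -3.24
vertex 2.184 -4.774 -2.893
vertex 2.147 -3.218 -1.574
endloop
endfacet
facet normal 0.323 -0.693 -0.645
outer loop
vertex 2.184 -4.774 -2.893
vertex 2.773 -4.562 -2.826
vertex 2.477 -5.008 -2.495
endloop
endfacet
facet normal -0.839 -0.363 0.405
outer loop
vertex 2.184 -4.774 -2.893
vertex 2.477 -5.008 -2.495
vertex 2.147 -3.218 -1.574
endloop
endfacet
facet normal 0.323 -0.693 -0.645
outer loop
vertex 2.477 -5.008 -2.495
vertex 2.773 -4.562 -2.826
vertex 2.993 -4.906 -2.346
endloop
endfacet
facet normal -0.156 -0.475 0.866
outer loop
vertex 2.477 -5.008 -2.495
vertex 2.993 -4.906 -2.346
vertex 2.147 -3.218 -1.574
endloop
endfacet

endsolid
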